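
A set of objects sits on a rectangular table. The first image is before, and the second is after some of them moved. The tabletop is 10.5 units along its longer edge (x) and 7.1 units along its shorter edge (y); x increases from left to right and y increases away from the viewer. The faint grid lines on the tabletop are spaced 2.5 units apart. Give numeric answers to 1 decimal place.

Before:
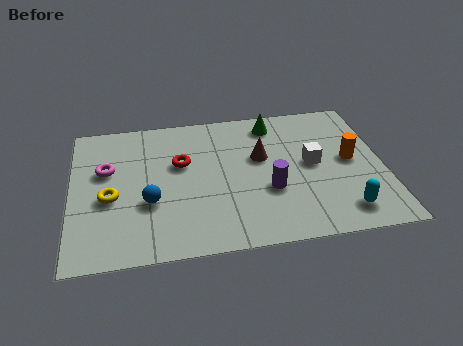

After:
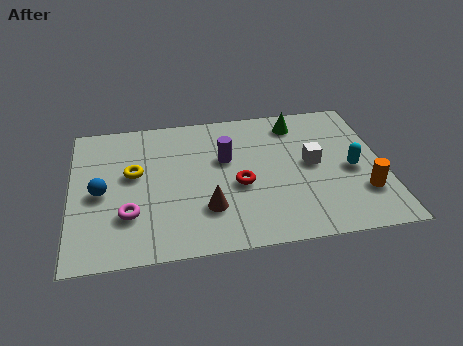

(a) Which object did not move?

the white cube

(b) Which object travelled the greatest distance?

the brown cone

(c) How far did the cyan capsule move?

2.0

The cyan capsule was near (9.0, 1.2) before and (9.4, 3.2) after, so it travelled √(0.4² + 2.0²) ≈ 2.0 units.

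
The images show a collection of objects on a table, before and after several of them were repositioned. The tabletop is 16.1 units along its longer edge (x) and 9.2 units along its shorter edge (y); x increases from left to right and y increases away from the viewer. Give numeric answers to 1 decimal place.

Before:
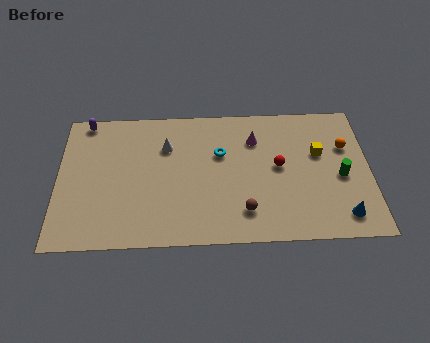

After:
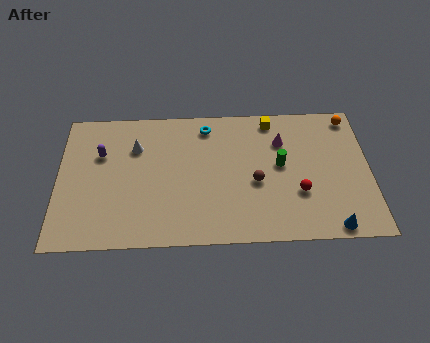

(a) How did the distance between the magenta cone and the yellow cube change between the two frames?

-1.9

The distance was about 3.5 in the first image and 1.6 in the second, so they moved 1.9 units closer together.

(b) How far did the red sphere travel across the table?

2.1

The red sphere moved from about (11.4, 4.9) to (12.4, 3.1), a distance of √(1.0² + 1.8²) ≈ 2.1.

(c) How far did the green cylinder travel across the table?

3.2

The green cylinder was near (14.6, 4.1) before and (11.5, 5.0) after, so it travelled √(3.1² + 0.9²) ≈ 3.2 units.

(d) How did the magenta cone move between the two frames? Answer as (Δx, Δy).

(1.4, -0.2)

The magenta cone started near (10.2, 6.8) and ended near (11.6, 6.6).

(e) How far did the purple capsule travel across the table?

2.4

The purple capsule moved from about (1.4, 8.4) to (2.2, 6.1), a distance of √(0.8² + 2.3²) ≈ 2.4.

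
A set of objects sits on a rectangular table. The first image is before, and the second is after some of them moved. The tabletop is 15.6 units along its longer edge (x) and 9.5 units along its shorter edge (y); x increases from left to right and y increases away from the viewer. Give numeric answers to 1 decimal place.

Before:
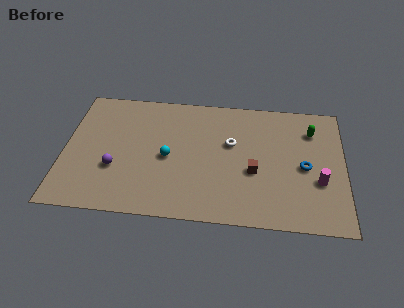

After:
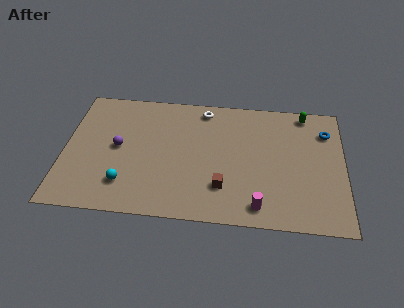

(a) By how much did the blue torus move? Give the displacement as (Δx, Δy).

(1.2, 2.8)

The blue torus started near (13.4, 4.4) and ended near (14.6, 7.2).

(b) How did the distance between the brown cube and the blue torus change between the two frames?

+4.5

They were about 2.9 units apart before and 7.4 after — 4.5 units further apart.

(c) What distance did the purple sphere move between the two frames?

1.6

From (2.9, 3.3) to (3.0, 4.9), the purple sphere covered √(0.1² + 1.6²) ≈ 1.6 units.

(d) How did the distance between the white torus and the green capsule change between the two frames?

+1.0

They were about 4.7 units apart before and 5.7 after — 1.0 units further apart.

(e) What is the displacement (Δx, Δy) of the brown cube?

(-1.7, -1.3)

The brown cube started near (10.6, 3.8) and ended near (8.9, 2.5).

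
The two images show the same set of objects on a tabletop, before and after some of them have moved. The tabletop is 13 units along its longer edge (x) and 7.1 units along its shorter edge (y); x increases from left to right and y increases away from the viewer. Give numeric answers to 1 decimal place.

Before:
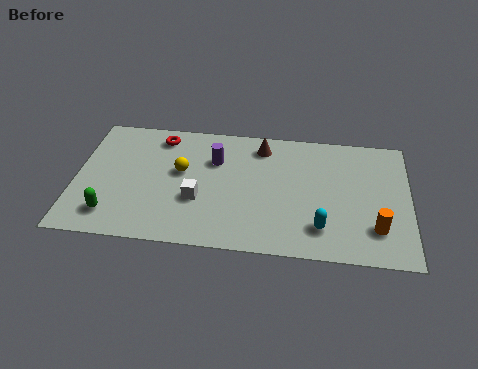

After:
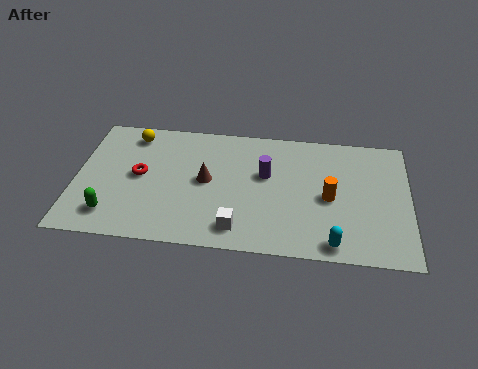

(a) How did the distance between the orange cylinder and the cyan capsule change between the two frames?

+0.4

They were about 2.1 units apart before and 2.5 after — 0.4 units further apart.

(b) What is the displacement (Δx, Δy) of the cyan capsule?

(0.5, -0.8)

From the two frames, the cyan capsule sits at roughly (9.6, 1.6) before and (10.1, 0.8) after.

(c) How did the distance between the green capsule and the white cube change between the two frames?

+1.4

The distance was about 3.5 in the first image and 4.9 in the second, so they moved 1.4 units further apart.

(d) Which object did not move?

the green capsule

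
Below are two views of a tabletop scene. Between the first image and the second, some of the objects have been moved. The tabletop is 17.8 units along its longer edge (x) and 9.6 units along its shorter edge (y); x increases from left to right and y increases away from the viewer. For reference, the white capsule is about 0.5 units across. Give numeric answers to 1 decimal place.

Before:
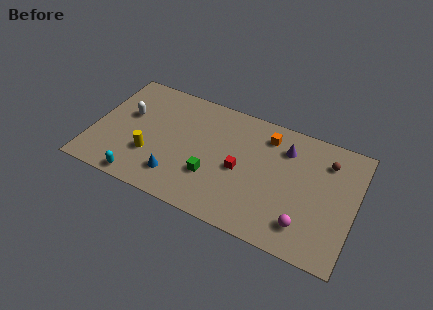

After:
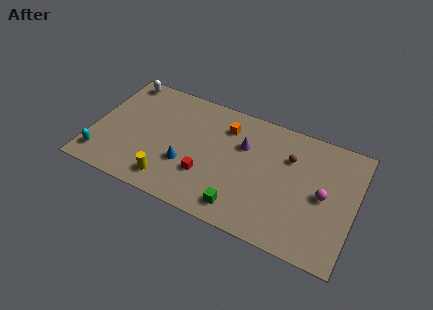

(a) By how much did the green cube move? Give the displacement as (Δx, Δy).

(2.2, -1.6)

The green cube started near (8.3, 3.1) and ended near (10.5, 1.5).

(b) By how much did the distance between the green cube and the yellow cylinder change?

+0.7

They were about 4.2 units apart before and 4.9 after — 0.7 units further apart.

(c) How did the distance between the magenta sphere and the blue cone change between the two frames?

+0.6

Before: roughly 8.7 units apart; after: 9.3. That's 0.6 units further apart.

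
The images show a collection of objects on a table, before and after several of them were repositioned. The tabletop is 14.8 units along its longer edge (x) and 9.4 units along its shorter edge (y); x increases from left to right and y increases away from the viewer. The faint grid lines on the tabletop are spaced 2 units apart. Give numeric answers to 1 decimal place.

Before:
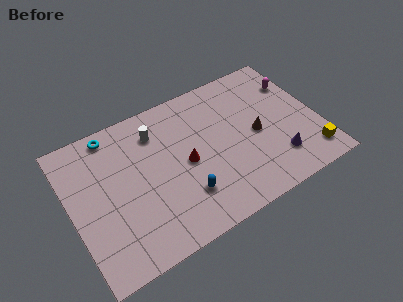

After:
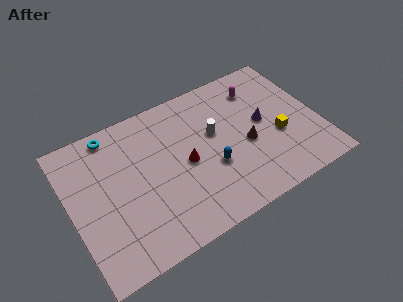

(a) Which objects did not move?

the cyan torus and the red cone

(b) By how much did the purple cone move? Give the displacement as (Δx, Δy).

(-0.4, 2.8)

The purple cone started near (12.0, 2.2) and ended near (11.6, 5.0).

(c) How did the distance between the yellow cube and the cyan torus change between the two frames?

-2.4

Before: roughly 12.9 units apart; after: 10.5. That's 2.4 units closer together.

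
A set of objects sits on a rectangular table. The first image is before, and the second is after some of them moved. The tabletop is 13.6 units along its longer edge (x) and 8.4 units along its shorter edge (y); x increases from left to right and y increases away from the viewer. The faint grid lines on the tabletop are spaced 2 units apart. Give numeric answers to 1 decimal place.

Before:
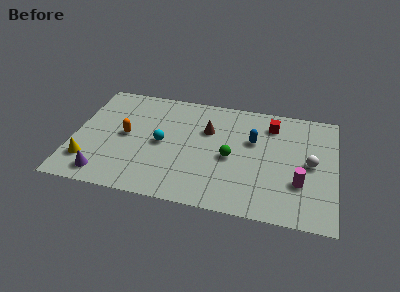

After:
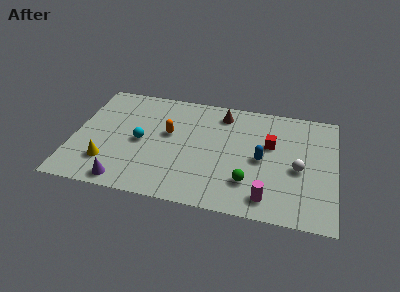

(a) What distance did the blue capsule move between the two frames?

1.4

The blue capsule moved from about (9.3, 5.3) to (9.8, 4.0), a distance of √(0.5² + 1.3²) ≈ 1.4.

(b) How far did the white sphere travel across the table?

0.8

The white sphere moved from about (12.3, 4.2) to (11.7, 3.7), a distance of √(0.6² + 0.5²) ≈ 0.8.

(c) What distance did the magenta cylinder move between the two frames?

2.1

The magenta cylinder moved from about (11.8, 2.7) to (10.2, 1.3), a distance of √(1.6² + 1.4²) ≈ 2.1.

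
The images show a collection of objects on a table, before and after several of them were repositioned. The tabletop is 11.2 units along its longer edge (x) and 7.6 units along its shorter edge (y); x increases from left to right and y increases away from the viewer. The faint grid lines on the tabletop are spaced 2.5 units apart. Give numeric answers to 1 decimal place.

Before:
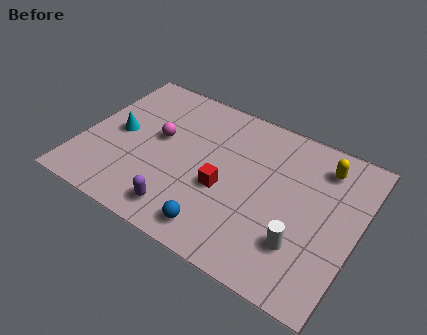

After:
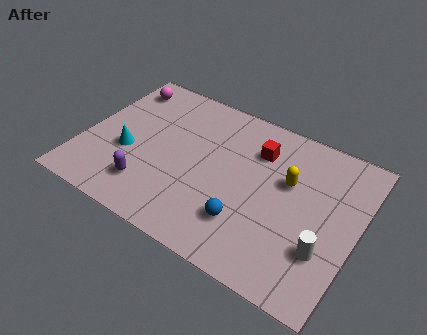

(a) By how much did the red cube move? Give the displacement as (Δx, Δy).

(1.0, 2.5)

From the two frames, the red cube sits at roughly (5.9, 3.1) before and (6.9, 5.6) after.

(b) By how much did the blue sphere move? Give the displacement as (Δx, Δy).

(1.0, 0.9)

The blue sphere was at about (6.0, 1.1) and moved to about (7.0, 2.0).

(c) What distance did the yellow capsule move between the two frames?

1.8

The yellow capsule moved from about (9.5, 6.1) to (8.3, 4.7), a distance of √(1.2² + 1.4²) ≈ 1.8.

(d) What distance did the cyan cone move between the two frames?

0.9

From (1.4, 3.8) to (1.9, 3.0), the cyan cone covered √(0.5² + 0.8²) ≈ 0.9 units.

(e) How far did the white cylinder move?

0.9

The white cylinder was near (9.2, 2.1) before and (10.1, 2.3) after, so it travelled √(0.9² + 0.2²) ≈ 0.9 units.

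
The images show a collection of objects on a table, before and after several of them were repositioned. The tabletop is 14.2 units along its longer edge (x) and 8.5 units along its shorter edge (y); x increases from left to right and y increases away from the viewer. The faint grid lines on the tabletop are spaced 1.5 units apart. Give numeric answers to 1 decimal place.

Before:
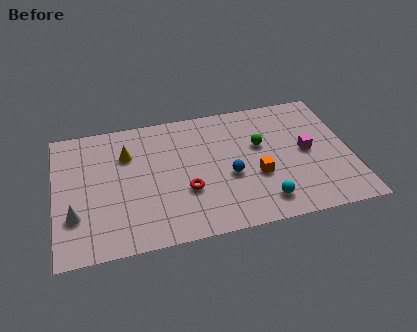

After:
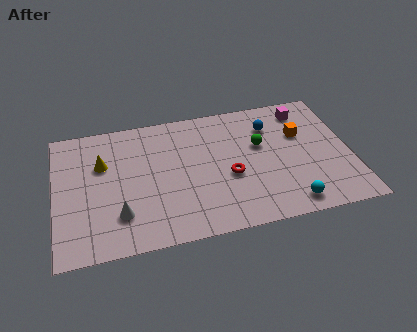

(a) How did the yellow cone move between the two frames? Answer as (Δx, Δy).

(-1.2, -0.4)

The yellow cone was at about (3.5, 6.0) and moved to about (2.3, 5.6).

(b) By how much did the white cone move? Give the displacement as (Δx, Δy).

(2.1, -0.4)

From the two frames, the white cone sits at roughly (0.9, 2.6) before and (3.0, 2.2) after.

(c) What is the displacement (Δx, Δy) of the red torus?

(2.1, 0.5)

The red torus started near (6.2, 3.0) and ended near (8.3, 3.5).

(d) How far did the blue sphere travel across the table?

3.6

From (8.3, 3.5) to (10.5, 6.4), the blue sphere covered √(2.2² + 2.9²) ≈ 3.6 units.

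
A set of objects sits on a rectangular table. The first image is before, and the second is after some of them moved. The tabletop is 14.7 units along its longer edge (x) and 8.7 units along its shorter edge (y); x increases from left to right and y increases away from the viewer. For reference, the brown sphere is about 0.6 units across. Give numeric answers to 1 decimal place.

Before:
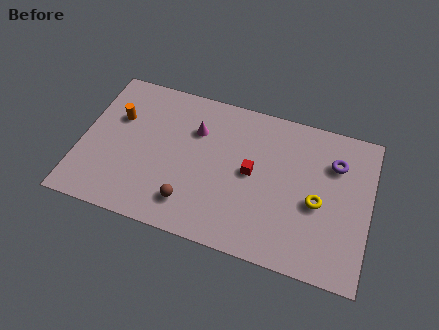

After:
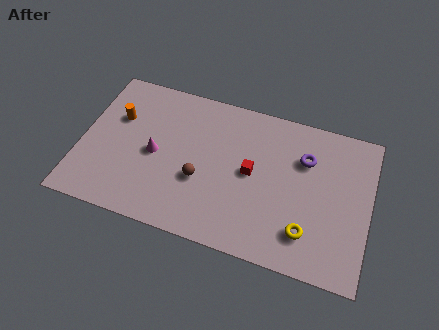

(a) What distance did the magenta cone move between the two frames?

2.8

From (5.7, 6.1) to (3.8, 4.1), the magenta cone covered √(1.9² + 2.0²) ≈ 2.8 units.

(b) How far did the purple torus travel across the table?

1.5

The purple torus moved from about (12.8, 6.3) to (11.3, 6.1), a distance of √(1.5² + 0.2²) ≈ 1.5.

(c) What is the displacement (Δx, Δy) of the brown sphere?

(0.4, 1.5)

The brown sphere started near (5.8, 1.8) and ended near (6.2, 3.3).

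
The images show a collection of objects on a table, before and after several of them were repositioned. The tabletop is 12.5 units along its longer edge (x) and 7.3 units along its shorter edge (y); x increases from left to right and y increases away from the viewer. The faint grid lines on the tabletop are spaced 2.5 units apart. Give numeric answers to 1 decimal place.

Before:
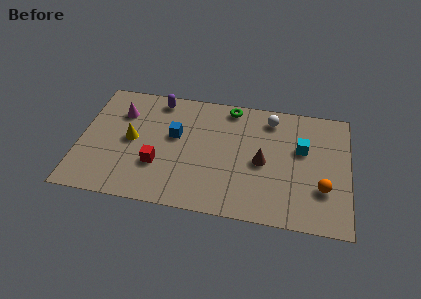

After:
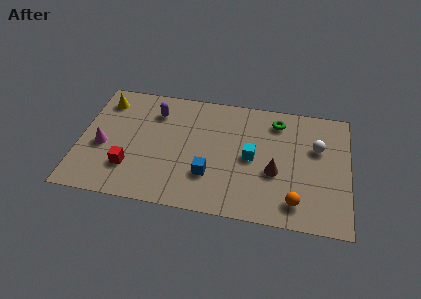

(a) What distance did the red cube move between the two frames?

1.4

From (3.7, 2.4) to (2.4, 2.0), the red cube covered √(1.3² + 0.4²) ≈ 1.4 units.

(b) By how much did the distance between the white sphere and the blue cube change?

+0.7

They were about 4.8 units apart before and 5.5 after — 0.7 units further apart.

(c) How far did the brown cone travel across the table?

0.8

The brown cone was near (8.5, 3.4) before and (9.1, 2.9) after, so it travelled √(0.6² + 0.5²) ≈ 0.8 units.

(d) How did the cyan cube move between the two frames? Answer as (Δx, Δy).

(-2.3, -0.9)

From the two frames, the cyan cube sits at roughly (10.3, 4.5) before and (8.0, 3.6) after.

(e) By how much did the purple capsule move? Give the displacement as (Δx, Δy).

(-0.1, -0.8)

The purple capsule was at about (3.5, 6.4) and moved to about (3.4, 5.6).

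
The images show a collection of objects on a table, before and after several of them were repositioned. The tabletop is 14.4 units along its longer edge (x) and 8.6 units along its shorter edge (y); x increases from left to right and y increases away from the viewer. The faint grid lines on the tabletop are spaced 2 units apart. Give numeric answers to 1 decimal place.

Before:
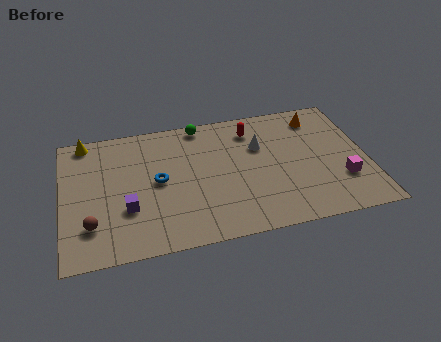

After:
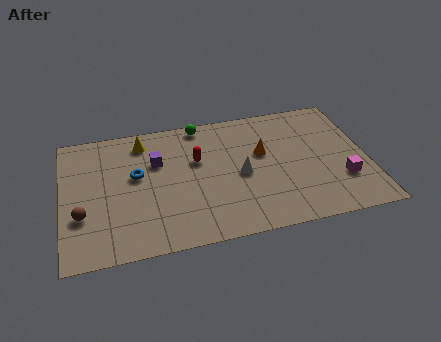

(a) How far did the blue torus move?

1.2

From (4.5, 4.4) to (3.5, 5.0), the blue torus covered √(1.0² + 0.6²) ≈ 1.2 units.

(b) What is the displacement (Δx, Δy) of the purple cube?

(1.5, 2.8)

The purple cube started near (3.0, 2.9) and ended near (4.5, 5.7).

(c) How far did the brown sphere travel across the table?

0.8

The brown sphere was near (1.3, 2.2) before and (0.9, 2.9) after, so it travelled √(0.4² + 0.7²) ≈ 0.8 units.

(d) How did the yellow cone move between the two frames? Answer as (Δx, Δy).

(2.7, -0.6)

The yellow cone started near (1.2, 7.8) and ended near (3.9, 7.2).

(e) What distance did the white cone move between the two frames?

2.0

The white cone was near (9.4, 5.7) before and (8.4, 4.0) after, so it travelled √(1.0² + 1.7²) ≈ 2.0 units.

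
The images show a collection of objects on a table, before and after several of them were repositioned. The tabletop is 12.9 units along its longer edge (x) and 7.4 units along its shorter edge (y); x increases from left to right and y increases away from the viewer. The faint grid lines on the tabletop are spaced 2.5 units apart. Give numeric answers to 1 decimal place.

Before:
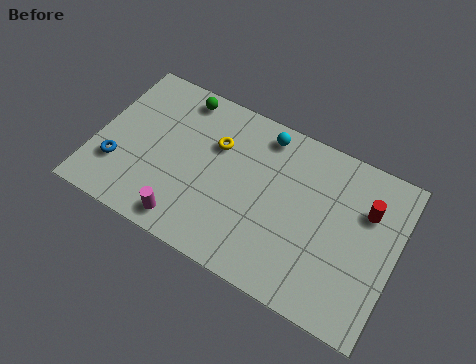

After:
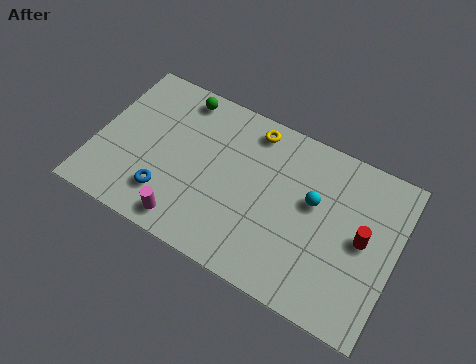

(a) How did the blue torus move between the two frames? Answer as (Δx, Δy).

(2.2, -0.4)

From the two frames, the blue torus sits at roughly (1.1, 2.2) before and (3.3, 1.8) after.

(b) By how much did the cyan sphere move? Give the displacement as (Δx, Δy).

(2.4, -2.0)

The cyan sphere was at about (6.9, 6.4) and moved to about (9.3, 4.4).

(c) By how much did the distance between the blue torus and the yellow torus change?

+0.7

They were about 4.8 units apart before and 5.5 after — 0.7 units further apart.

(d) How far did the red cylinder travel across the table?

1.3

The red cylinder moved from about (11.5, 5.1) to (11.5, 3.8), a distance of √(0.0² + 1.3²) ≈ 1.3.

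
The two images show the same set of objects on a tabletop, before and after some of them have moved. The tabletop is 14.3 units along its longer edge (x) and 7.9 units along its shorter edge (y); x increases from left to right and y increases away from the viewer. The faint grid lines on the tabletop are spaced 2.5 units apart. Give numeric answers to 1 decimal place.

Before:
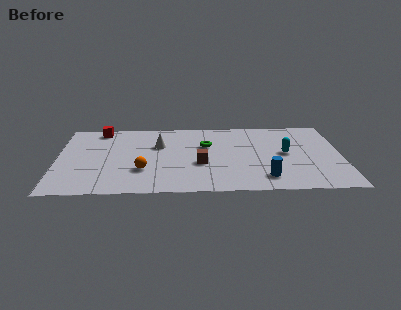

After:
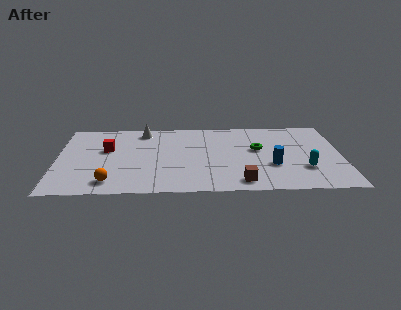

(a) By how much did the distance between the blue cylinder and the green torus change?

-2.7

Before: roughly 4.6 units apart; after: 1.9. That's 2.7 units closer together.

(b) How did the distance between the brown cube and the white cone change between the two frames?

+4.5

They were about 3.0 units apart before and 7.5 after — 4.5 units further apart.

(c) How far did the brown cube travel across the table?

2.8

The brown cube moved from about (7.2, 3.1) to (9.2, 1.1), a distance of √(2.0² + 2.0²) ≈ 2.8.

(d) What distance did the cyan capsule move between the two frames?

1.9

From (11.5, 4.1) to (12.4, 2.4), the cyan capsule covered √(0.9² + 1.7²) ≈ 1.9 units.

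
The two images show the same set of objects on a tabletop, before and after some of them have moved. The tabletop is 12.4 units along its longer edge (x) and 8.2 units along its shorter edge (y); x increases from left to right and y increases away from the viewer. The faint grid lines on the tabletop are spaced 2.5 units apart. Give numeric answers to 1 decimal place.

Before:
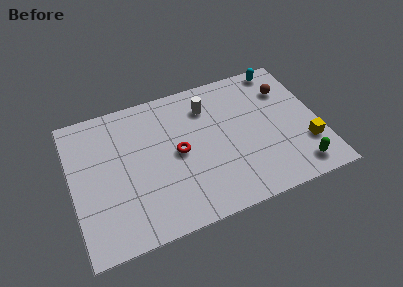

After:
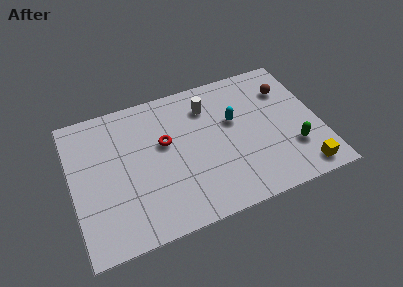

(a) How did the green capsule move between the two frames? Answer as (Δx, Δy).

(-0.1, 1.2)

The green capsule started near (11.0, 1.2) and ended near (10.9, 2.4).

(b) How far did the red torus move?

1.0

From (5.3, 4.1) to (4.7, 4.9), the red torus covered √(0.6² + 0.8²) ≈ 1.0 units.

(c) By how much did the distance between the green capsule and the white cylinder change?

-1.0

Before: roughly 6.5 units apart; after: 5.5. That's 1.0 units closer together.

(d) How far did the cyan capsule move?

3.6

From (10.9, 7.4) to (8.2, 5.0), the cyan capsule covered √(2.7² + 2.4²) ≈ 3.6 units.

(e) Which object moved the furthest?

the cyan capsule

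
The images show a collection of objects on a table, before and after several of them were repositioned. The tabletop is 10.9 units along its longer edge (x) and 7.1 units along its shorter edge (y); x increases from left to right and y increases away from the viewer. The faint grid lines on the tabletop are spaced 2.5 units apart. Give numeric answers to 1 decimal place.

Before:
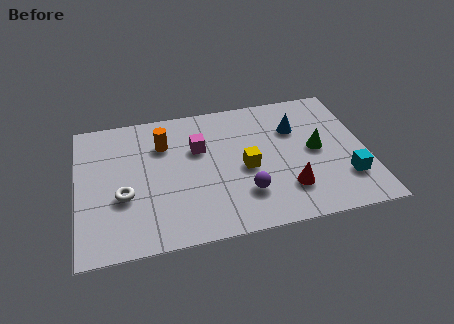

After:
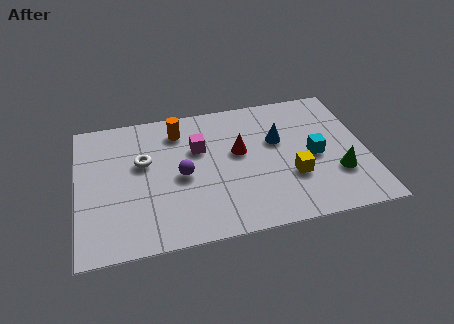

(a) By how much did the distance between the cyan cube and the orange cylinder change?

-1.9

Before: roughly 7.4 units apart; after: 5.5. That's 1.9 units closer together.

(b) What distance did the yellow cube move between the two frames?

1.9

The yellow cube was near (6.3, 3.2) before and (8.0, 2.4) after, so it travelled √(1.7² + 0.8²) ≈ 1.9 units.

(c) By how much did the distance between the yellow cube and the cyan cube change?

-2.6

Before: roughly 3.9 units apart; after: 1.3. That's 2.6 units closer together.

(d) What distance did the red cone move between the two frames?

2.9

From (7.8, 1.8) to (6.1, 4.1), the red cone covered √(1.7² + 2.3²) ≈ 2.9 units.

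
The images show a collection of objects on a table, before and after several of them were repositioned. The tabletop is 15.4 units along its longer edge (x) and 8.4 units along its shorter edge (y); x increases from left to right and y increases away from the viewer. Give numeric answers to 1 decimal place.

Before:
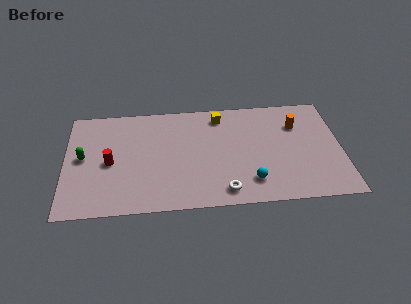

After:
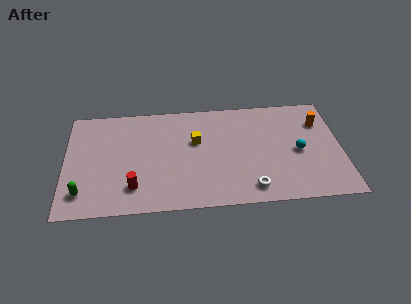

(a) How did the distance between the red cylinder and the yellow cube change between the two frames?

-2.2

Before: roughly 7.0 units apart; after: 4.8. That's 2.2 units closer together.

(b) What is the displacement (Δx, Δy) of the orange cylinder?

(1.3, 0.1)

From the two frames, the orange cylinder sits at roughly (13.0, 6.0) before and (14.3, 6.1) after.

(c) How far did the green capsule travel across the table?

2.7

The green capsule moved from about (1.0, 4.4) to (1.0, 1.7), a distance of √(0.0² + 2.7²) ≈ 2.7.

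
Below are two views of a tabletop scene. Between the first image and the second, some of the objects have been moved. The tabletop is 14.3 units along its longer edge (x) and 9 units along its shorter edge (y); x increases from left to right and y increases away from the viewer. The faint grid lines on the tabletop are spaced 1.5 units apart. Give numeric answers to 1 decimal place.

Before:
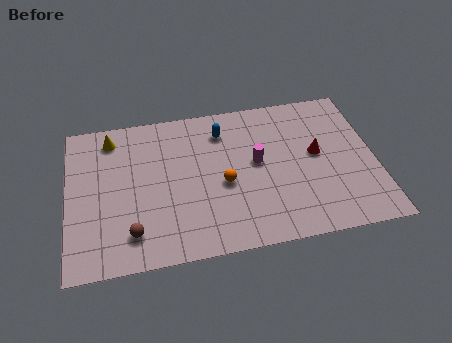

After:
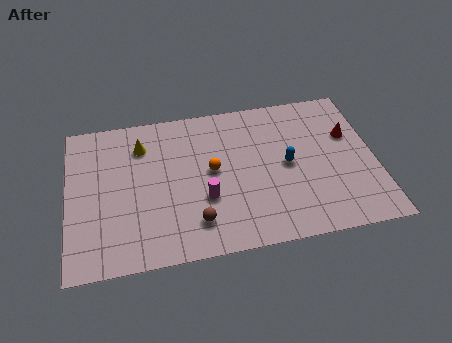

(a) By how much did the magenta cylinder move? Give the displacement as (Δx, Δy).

(-2.5, -1.7)

The magenta cylinder was at about (8.8, 4.9) and moved to about (6.3, 3.2).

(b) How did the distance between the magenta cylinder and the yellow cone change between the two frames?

-2.6

They were about 7.2 units apart before and 4.6 after — 2.6 units closer together.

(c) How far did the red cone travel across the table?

1.8

The red cone moved from about (11.6, 4.9) to (13.2, 5.8), a distance of √(1.6² + 0.9²) ≈ 1.8.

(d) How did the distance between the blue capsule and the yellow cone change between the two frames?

+1.9

Before: roughly 5.2 units apart; after: 7.1. That's 1.9 units further apart.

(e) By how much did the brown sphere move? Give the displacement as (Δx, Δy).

(2.9, 0.1)

The brown sphere was at about (2.9, 1.8) and moved to about (5.8, 1.9).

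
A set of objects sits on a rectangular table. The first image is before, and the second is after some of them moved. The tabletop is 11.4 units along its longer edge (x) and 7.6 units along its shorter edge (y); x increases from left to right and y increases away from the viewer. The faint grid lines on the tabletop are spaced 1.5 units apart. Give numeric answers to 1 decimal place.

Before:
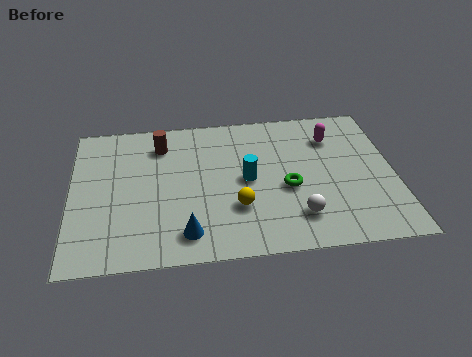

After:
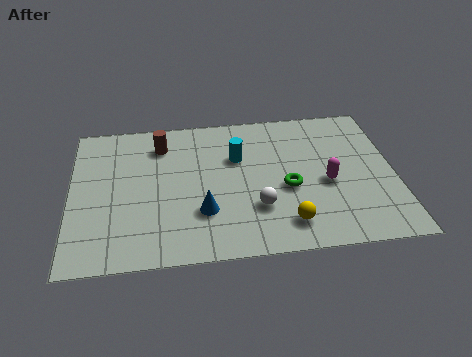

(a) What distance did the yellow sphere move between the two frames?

2.0

The yellow sphere was near (5.8, 2.4) before and (7.5, 1.4) after, so it travelled √(1.7² + 1.0²) ≈ 2.0 units.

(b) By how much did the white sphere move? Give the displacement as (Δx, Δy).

(-1.4, 0.6)

The white sphere started near (7.9, 1.7) and ended near (6.5, 2.3).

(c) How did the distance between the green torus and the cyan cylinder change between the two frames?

+1.0

They were about 1.5 units apart before and 2.5 after — 1.0 units further apart.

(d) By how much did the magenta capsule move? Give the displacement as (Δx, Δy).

(-0.3, -2.4)

The magenta capsule started near (9.3, 5.7) and ended near (9.0, 3.3).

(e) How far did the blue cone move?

1.2

From (4.0, 1.3) to (4.6, 2.3), the blue cone covered √(0.6² + 1.0²) ≈ 1.2 units.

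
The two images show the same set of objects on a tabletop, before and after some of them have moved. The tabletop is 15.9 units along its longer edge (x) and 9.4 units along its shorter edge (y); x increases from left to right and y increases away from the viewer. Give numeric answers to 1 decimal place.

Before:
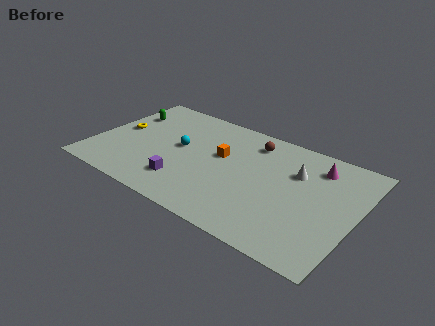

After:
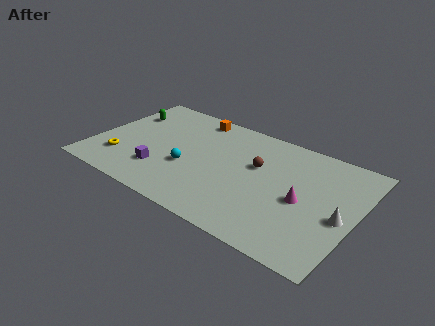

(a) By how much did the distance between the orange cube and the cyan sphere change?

+2.2

They were about 2.5 units apart before and 4.7 after — 2.2 units further apart.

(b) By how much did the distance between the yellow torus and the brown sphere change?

+0.3

Before: roughly 8.3 units apart; after: 8.6. That's 0.3 units further apart.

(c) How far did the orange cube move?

3.5

From (7.6, 5.6) to (5.4, 8.3), the orange cube covered √(2.2² + 2.7²) ≈ 3.5 units.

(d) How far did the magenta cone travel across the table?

3.2

The magenta cone was near (13.2, 7.5) before and (12.8, 4.3) after, so it travelled √(0.4² + 3.2²) ≈ 3.2 units.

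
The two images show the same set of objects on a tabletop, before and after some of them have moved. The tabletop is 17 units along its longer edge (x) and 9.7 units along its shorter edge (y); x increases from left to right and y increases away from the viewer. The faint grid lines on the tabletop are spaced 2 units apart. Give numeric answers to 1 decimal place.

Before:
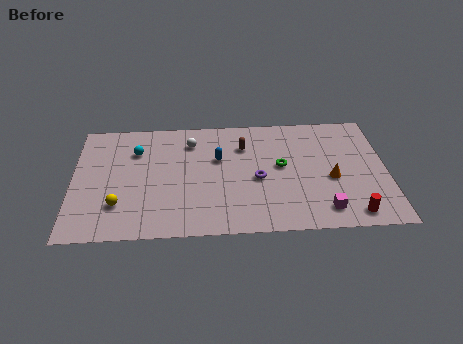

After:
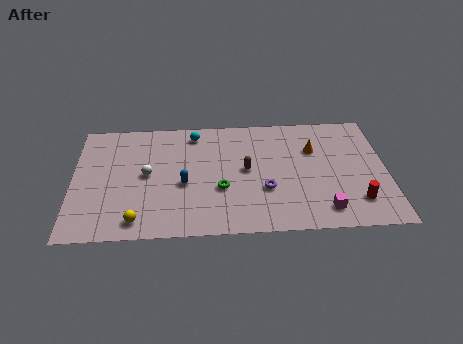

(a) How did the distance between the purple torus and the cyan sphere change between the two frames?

-0.9

The distance was about 7.1 in the first image and 6.2 in the second, so they moved 0.9 units closer together.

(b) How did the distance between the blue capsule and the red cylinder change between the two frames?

+0.9

Before: roughly 8.6 units apart; after: 9.5. That's 0.9 units further apart.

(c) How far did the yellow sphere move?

1.6

From (2.5, 2.6) to (3.5, 1.3), the yellow sphere covered √(1.0² + 1.3²) ≈ 1.6 units.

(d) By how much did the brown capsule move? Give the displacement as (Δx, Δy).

(0.1, -2.0)

From the two frames, the brown capsule sits at roughly (9.3, 7.1) before and (9.4, 5.1) after.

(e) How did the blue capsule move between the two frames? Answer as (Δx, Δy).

(-1.9, -2.0)

The blue capsule started near (7.9, 6.1) and ended near (6.0, 4.1).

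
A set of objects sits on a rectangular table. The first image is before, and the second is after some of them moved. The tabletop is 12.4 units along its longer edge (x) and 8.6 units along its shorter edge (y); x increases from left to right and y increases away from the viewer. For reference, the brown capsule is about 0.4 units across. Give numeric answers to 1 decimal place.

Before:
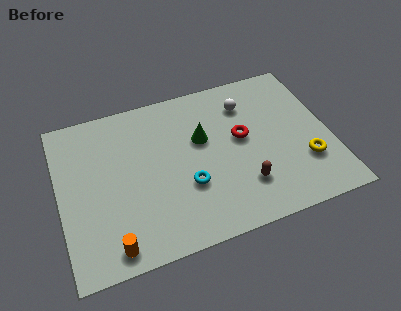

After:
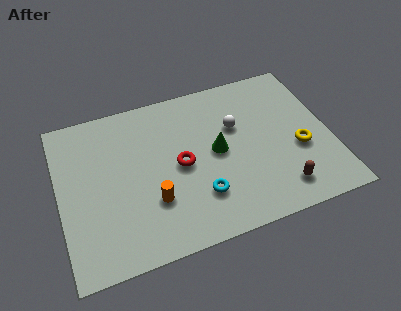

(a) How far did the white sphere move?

1.3

From (8.8, 6.6) to (8.2, 5.5), the white sphere covered √(0.6² + 1.1²) ≈ 1.3 units.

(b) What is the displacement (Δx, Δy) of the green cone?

(0.6, -0.9)

From the two frames, the green cone sits at roughly (6.6, 5.3) before and (7.2, 4.4) after.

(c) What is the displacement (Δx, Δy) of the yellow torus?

(-0.2, 0.8)

The yellow torus started near (11.1, 2.6) and ended near (10.9, 3.4).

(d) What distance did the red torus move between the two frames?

3.0

The red torus moved from about (8.4, 4.8) to (5.5, 4.2), a distance of √(2.9² + 0.6²) ≈ 3.0.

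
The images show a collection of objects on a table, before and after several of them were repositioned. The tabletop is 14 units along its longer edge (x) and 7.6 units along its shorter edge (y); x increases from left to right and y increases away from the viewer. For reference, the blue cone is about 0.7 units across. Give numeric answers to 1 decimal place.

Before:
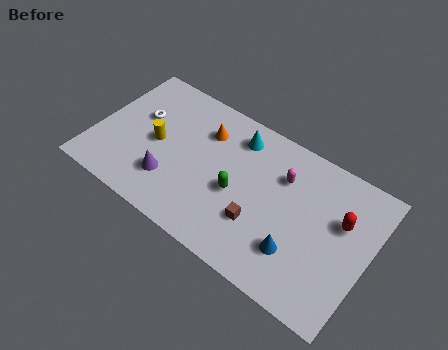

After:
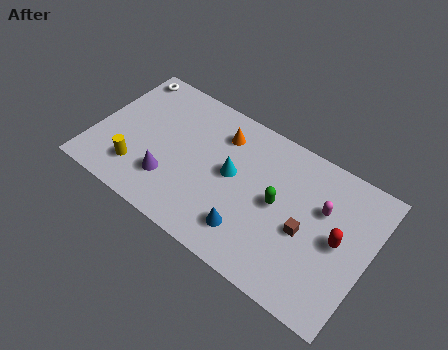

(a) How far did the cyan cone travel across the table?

2.1

From (6.9, 6.2) to (7.0, 4.1), the cyan cone covered √(0.1² + 2.1²) ≈ 2.1 units.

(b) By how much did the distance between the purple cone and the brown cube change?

+2.3

They were about 4.6 units apart before and 6.9 after — 2.3 units further apart.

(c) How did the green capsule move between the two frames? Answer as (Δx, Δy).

(2.0, 0.6)

The green capsule was at about (7.4, 3.3) and moved to about (9.4, 3.9).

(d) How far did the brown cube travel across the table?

2.4

The brown cube was near (8.7, 2.4) before and (10.9, 3.3) after, so it travelled √(2.2² + 0.9²) ≈ 2.4 units.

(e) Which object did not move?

the purple cone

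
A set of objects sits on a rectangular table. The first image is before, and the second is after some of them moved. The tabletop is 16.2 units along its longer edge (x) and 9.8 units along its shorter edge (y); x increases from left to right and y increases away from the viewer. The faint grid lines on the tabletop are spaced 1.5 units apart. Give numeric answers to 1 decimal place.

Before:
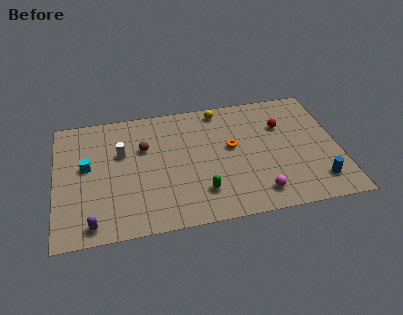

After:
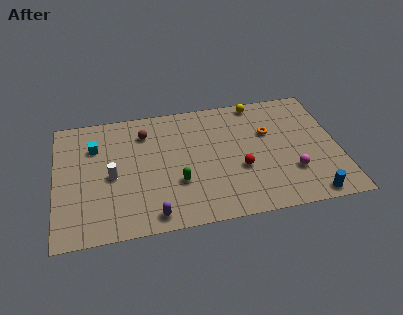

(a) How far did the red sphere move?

4.0

The red sphere was near (13.1, 6.7) before and (10.5, 3.7) after, so it travelled √(2.6² + 3.0²) ≈ 4.0 units.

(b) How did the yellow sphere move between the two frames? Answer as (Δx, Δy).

(2.2, 0.2)

From the two frames, the yellow sphere sits at roughly (9.6, 8.7) before and (11.8, 8.9) after.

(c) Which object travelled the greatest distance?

the red sphere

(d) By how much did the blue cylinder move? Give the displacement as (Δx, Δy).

(-0.5, -1.0)

From the two frames, the blue cylinder sits at roughly (14.8, 1.9) before and (14.3, 0.9) after.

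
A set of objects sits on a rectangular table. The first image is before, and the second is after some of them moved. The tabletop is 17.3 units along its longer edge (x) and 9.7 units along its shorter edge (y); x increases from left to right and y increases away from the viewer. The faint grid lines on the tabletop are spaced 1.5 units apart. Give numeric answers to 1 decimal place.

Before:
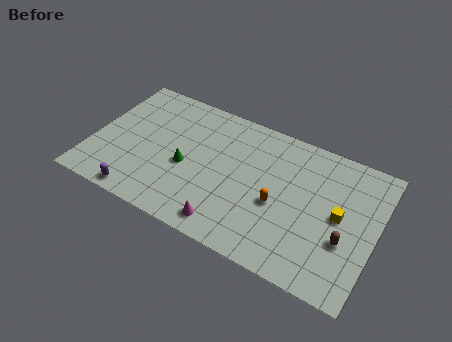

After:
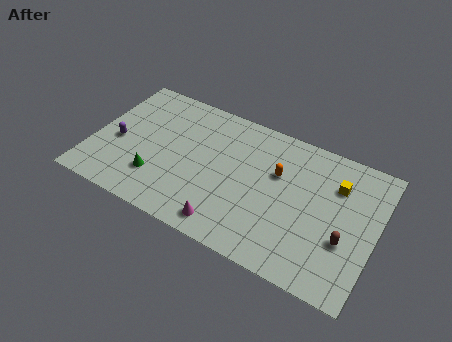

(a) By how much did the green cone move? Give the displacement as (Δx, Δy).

(-1.6, -1.6)

The green cone was at about (5.8, 4.2) and moved to about (4.2, 2.6).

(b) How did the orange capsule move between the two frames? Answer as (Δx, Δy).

(-0.3, 2.1)

The orange capsule started near (11.5, 4.1) and ended near (11.2, 6.2).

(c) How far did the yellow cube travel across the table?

2.0

From (15.1, 5.0) to (14.7, 7.0), the yellow cube covered √(0.4² + 2.0²) ≈ 2.0 units.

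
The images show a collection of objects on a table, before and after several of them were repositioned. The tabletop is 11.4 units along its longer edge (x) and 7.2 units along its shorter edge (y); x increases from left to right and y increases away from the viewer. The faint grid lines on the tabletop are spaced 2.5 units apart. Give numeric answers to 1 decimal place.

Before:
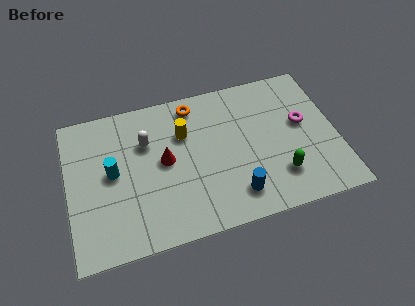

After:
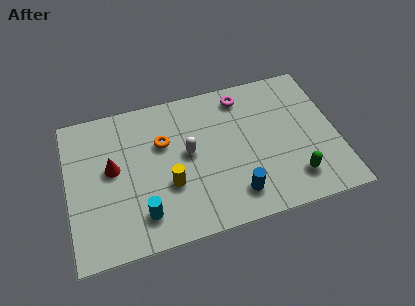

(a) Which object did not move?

the blue cylinder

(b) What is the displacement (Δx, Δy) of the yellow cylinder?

(-0.8, -2.3)

The yellow cylinder was at about (5.0, 4.9) and moved to about (4.2, 2.6).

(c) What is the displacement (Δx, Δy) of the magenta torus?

(-2.4, 2.0)

The magenta torus started near (10.0, 4.1) and ended near (7.6, 6.1).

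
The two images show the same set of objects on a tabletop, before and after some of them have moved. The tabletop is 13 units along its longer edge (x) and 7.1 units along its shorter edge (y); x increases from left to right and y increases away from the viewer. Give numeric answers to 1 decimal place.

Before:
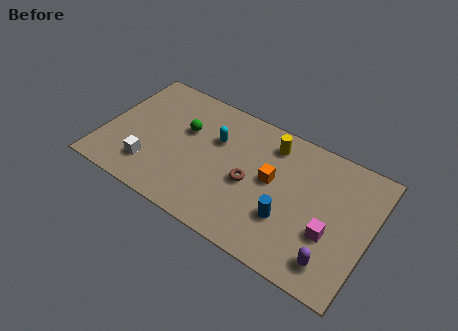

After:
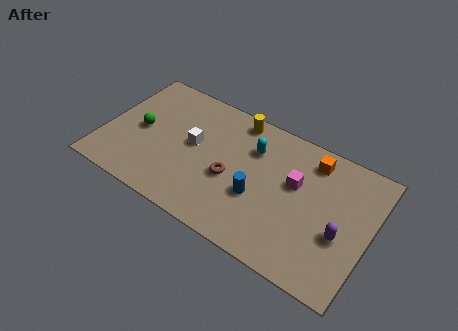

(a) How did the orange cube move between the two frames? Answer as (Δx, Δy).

(1.7, 2.0)

The orange cube started near (8.2, 3.9) and ended near (9.9, 5.9).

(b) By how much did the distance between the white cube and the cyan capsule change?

-1.1

Before: roughly 4.1 units apart; after: 3.0. That's 1.1 units closer together.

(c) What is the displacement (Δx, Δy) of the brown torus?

(-0.9, -0.2)

From the two frames, the brown torus sits at roughly (7.2, 3.2) before and (6.3, 3.0) after.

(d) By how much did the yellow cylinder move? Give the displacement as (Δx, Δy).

(-1.8, 0.5)

The yellow cylinder started near (7.9, 5.8) and ended near (6.1, 6.3).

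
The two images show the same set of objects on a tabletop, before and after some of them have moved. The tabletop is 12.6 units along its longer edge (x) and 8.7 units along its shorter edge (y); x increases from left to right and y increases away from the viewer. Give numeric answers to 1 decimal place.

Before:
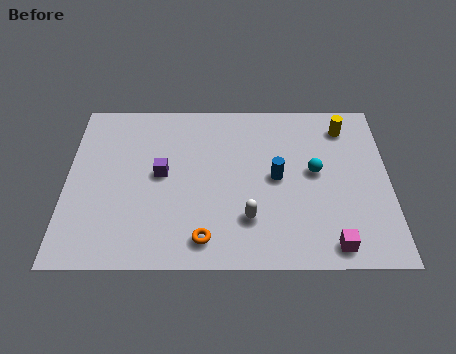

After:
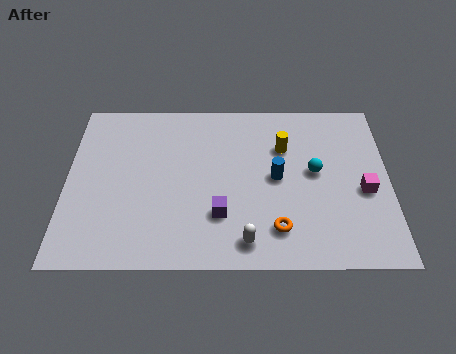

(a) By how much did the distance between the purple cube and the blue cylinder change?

-1.6

The distance was about 4.5 in the first image and 2.9 in the second, so they moved 1.6 units closer together.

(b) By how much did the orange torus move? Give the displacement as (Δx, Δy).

(2.8, 0.5)

From the two frames, the orange torus sits at roughly (5.4, 1.3) before and (8.2, 1.8) after.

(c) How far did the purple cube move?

3.1

The purple cube moved from about (3.7, 4.6) to (6.0, 2.5), a distance of √(2.3² + 2.1²) ≈ 3.1.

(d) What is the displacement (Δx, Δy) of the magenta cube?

(1.3, 2.7)

The magenta cube started near (10.3, 1.0) and ended near (11.6, 3.7).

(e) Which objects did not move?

the cyan sphere and the blue cylinder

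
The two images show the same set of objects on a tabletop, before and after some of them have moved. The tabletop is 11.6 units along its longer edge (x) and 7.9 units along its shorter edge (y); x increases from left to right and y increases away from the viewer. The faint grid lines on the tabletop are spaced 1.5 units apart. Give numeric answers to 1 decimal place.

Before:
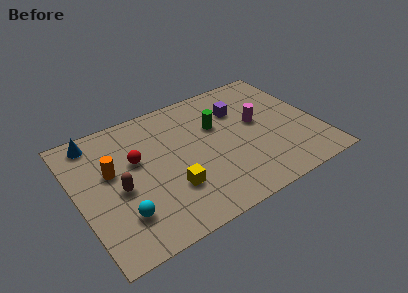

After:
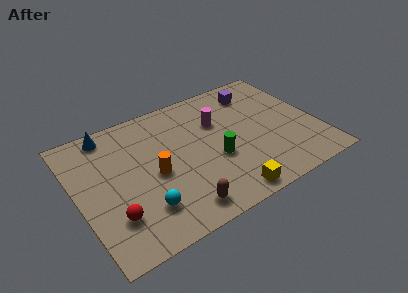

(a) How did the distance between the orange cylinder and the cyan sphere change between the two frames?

-0.8

Before: roughly 2.7 units apart; after: 1.9. That's 0.8 units closer together.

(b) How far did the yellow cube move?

2.9

The yellow cube moved from about (4.2, 2.4) to (6.6, 0.8), a distance of √(2.4² + 1.6²) ≈ 2.9.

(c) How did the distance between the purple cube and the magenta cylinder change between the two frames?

+1.0

The distance was about 1.4 in the first image and 2.4 in the second, so they moved 1.0 units further apart.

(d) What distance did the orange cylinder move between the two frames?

2.2

The orange cylinder was near (1.7, 4.7) before and (3.6, 3.6) after, so it travelled √(1.9² + 1.1²) ≈ 2.2 units.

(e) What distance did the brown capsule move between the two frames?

3.5

The brown capsule was near (1.9, 3.5) before and (4.4, 1.1) after, so it travelled √(2.5² + 2.4²) ≈ 3.5 units.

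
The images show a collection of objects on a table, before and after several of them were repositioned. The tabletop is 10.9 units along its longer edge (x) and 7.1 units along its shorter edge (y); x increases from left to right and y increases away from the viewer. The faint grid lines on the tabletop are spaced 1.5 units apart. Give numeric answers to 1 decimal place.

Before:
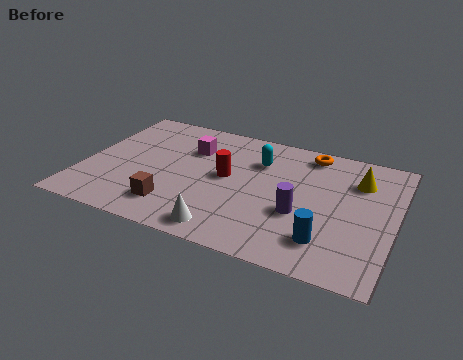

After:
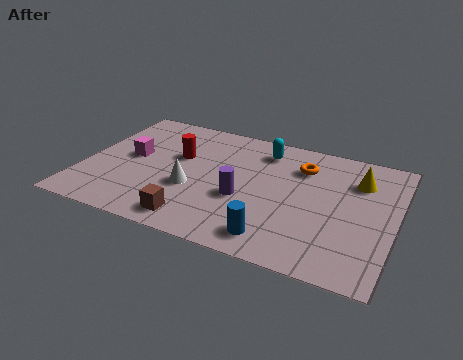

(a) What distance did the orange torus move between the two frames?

0.9

The orange torus was near (7.7, 6.2) before and (7.5, 5.3) after, so it travelled √(0.2² + 0.9²) ≈ 0.9 units.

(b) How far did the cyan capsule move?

0.7

The cyan capsule moved from about (6.0, 5.1) to (6.1, 5.8), a distance of √(0.1² + 0.7²) ≈ 0.7.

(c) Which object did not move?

the yellow cone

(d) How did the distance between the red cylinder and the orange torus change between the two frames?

+0.8

Before: roughly 3.6 units apart; after: 4.4. That's 0.8 units further apart.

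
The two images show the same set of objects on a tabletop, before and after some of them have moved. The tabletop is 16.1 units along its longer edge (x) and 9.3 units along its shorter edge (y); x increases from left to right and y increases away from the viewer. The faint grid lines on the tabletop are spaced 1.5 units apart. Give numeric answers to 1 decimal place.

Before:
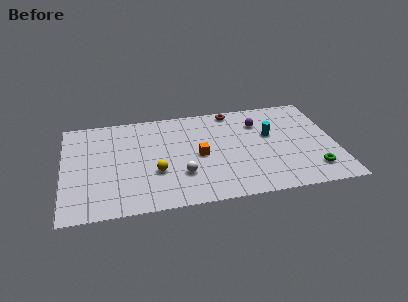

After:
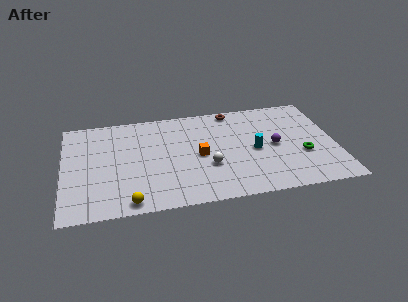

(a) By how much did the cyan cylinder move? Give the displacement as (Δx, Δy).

(-1.0, -1.3)

The cyan cylinder was at about (12.3, 5.6) and moved to about (11.3, 4.3).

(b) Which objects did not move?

the brown torus and the orange cube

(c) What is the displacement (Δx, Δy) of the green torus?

(-0.5, 1.5)

From the two frames, the green torus sits at roughly (14.6, 1.9) before and (14.1, 3.4) after.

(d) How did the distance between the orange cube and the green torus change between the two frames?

-0.9

They were about 7.1 units apart before and 6.2 after — 0.9 units closer together.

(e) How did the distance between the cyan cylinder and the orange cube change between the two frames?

-1.2

They were about 4.5 units apart before and 3.3 after — 1.2 units closer together.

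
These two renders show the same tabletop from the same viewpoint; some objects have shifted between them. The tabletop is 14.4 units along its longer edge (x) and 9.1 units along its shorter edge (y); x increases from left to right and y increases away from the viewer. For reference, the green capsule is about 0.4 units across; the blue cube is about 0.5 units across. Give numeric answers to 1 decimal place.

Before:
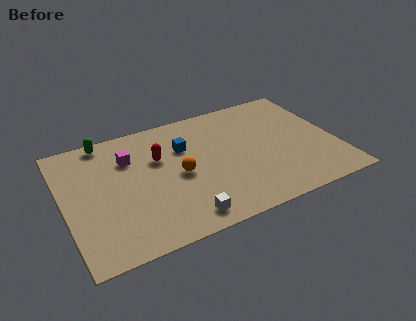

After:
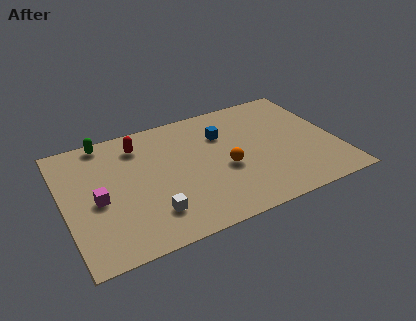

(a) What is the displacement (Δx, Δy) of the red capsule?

(-0.9, 1.4)

The red capsule was at about (5.1, 5.9) and moved to about (4.2, 7.3).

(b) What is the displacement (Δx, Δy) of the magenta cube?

(-1.9, -2.4)

The magenta cube was at about (3.6, 6.5) and moved to about (1.7, 4.1).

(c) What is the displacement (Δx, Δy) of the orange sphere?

(2.4, -0.5)

The orange sphere started near (6.0, 4.3) and ended near (8.4, 3.8).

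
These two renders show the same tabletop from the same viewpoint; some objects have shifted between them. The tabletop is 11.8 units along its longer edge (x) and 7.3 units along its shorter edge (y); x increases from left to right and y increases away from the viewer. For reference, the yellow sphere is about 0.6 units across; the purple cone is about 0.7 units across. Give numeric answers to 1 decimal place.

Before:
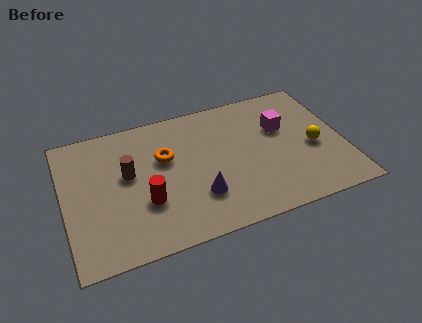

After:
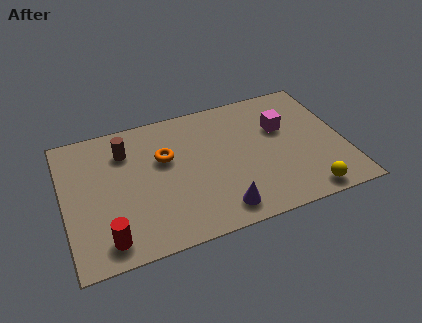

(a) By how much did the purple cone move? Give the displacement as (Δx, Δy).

(0.8, -1.0)

The purple cone was at about (5.5, 2.1) and moved to about (6.3, 1.1).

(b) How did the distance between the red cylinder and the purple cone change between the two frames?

+2.5

They were about 2.2 units apart before and 4.7 after — 2.5 units further apart.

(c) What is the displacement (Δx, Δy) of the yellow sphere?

(-0.6, -2.4)

The yellow sphere started near (10.5, 3.2) and ended near (9.9, 0.8).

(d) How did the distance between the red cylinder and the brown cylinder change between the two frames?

+2.7

They were about 1.8 units apart before and 4.5 after — 2.7 units further apart.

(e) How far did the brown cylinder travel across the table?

1.3

The brown cylinder was near (2.7, 4.2) before and (2.7, 5.5) after, so it travelled √(0.0² + 1.3²) ≈ 1.3 units.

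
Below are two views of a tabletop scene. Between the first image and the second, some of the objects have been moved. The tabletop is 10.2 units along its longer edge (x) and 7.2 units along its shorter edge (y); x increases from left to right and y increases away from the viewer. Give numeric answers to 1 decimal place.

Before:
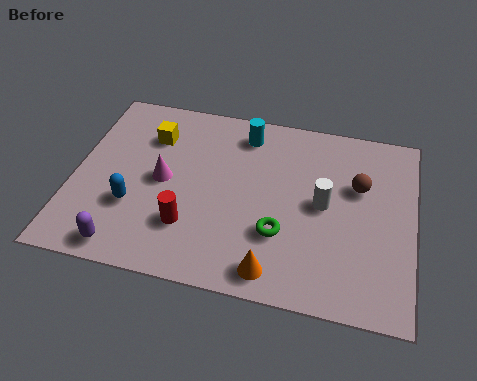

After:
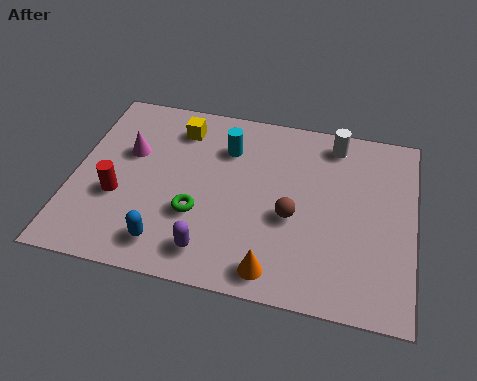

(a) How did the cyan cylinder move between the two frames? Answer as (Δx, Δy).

(-0.5, -0.7)

The cyan cylinder started near (5.0, 6.0) and ended near (4.5, 5.3).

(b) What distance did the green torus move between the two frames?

2.5

The green torus was near (6.3, 2.3) before and (3.8, 2.5) after, so it travelled √(2.5² + 0.2²) ≈ 2.5 units.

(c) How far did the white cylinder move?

2.5

The white cylinder moved from about (7.5, 3.7) to (7.7, 6.2), a distance of √(0.2² + 2.5²) ≈ 2.5.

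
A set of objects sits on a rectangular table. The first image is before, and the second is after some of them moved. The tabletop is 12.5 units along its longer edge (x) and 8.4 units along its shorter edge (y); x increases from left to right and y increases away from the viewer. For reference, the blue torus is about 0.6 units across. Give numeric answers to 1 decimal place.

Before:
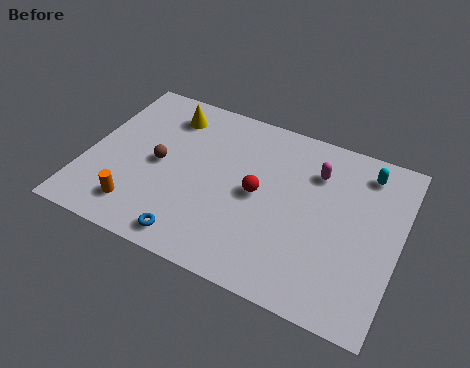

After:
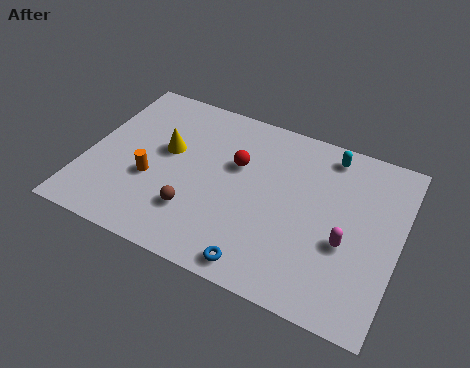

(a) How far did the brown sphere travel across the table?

2.5

The brown sphere was near (2.9, 4.1) before and (4.6, 2.3) after, so it travelled √(1.7² + 1.8²) ≈ 2.5 units.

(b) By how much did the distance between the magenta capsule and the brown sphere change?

-0.5

The distance was about 6.5 in the first image and 6.0 in the second, so they moved 0.5 units closer together.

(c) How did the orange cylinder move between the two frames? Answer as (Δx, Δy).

(0.3, 1.6)

The orange cylinder was at about (2.4, 1.6) and moved to about (2.7, 3.2).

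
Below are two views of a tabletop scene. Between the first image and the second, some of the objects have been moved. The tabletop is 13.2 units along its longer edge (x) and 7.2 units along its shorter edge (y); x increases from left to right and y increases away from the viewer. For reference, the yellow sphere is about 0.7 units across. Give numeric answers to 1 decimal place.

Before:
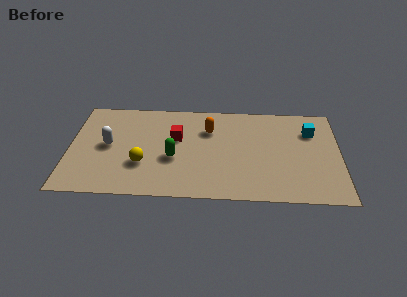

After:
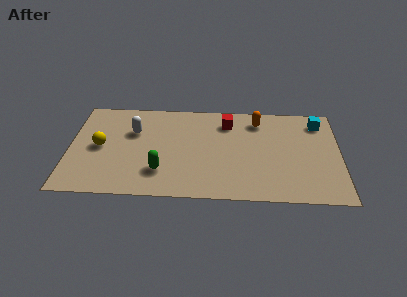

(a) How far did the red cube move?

2.8

From (5.2, 4.4) to (7.7, 5.7), the red cube covered √(2.5² + 1.3²) ≈ 2.8 units.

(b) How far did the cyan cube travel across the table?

0.8

From (11.8, 5.2) to (12.2, 5.9), the cyan cube covered √(0.4² + 0.7²) ≈ 0.8 units.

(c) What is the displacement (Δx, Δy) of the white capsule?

(1.2, 1.1)

The white capsule started near (1.9, 3.7) and ended near (3.1, 4.8).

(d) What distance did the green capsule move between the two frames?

1.2

From (5.1, 2.9) to (4.5, 1.9), the green capsule covered √(0.6² + 1.0²) ≈ 1.2 units.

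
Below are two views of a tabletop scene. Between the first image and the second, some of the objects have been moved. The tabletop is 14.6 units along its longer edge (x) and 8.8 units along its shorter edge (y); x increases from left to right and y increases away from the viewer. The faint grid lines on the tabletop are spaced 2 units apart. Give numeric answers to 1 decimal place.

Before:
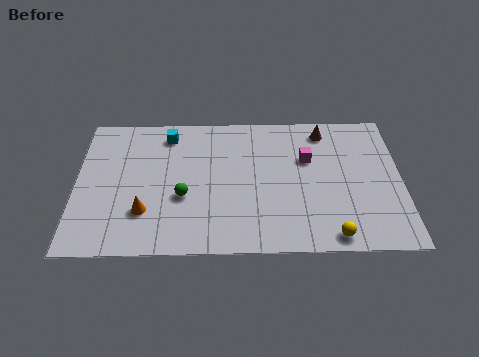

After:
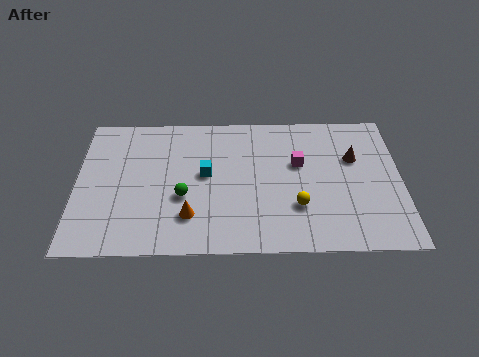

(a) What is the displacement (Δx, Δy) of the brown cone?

(1.3, -1.8)

From the two frames, the brown cone sits at roughly (11.2, 7.5) before and (12.5, 5.7) after.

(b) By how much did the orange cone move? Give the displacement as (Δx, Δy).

(2.0, -0.3)

The orange cone started near (3.1, 2.5) and ended near (5.1, 2.2).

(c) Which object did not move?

the green sphere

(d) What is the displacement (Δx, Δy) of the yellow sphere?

(-1.5, 1.8)

The yellow sphere was at about (11.4, 0.9) and moved to about (9.9, 2.7).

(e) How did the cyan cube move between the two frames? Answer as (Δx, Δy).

(1.7, -2.6)

From the two frames, the cyan cube sits at roughly (4.1, 7.4) before and (5.8, 4.8) after.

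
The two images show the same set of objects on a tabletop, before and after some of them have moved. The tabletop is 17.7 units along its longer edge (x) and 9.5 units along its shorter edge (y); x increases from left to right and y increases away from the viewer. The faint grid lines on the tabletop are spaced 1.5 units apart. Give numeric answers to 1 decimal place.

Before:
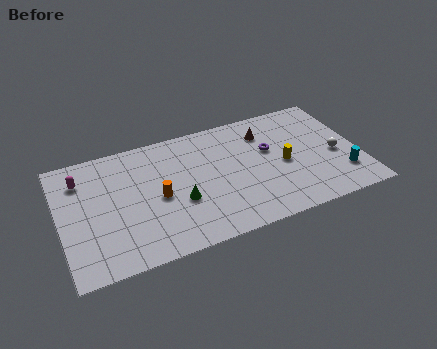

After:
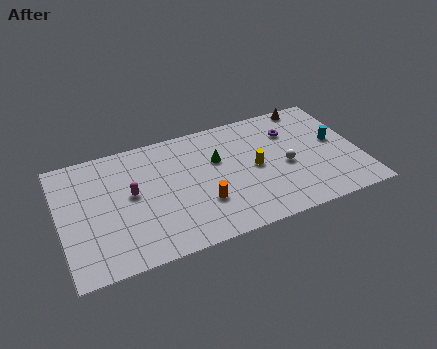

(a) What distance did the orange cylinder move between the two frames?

2.9

The orange cylinder moved from about (5.7, 4.4) to (8.2, 3.0), a distance of √(2.5² + 1.4²) ≈ 2.9.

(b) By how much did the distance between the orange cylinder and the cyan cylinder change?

-2.5

They were about 11.0 units apart before and 8.5 after — 2.5 units closer together.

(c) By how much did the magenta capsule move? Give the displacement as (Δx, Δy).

(2.8, -2.1)

From the two frames, the magenta capsule sits at roughly (1.4, 7.3) before and (4.2, 5.2) after.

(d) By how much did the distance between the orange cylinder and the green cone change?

+1.9

They were about 1.4 units apart before and 3.3 after — 1.9 units further apart.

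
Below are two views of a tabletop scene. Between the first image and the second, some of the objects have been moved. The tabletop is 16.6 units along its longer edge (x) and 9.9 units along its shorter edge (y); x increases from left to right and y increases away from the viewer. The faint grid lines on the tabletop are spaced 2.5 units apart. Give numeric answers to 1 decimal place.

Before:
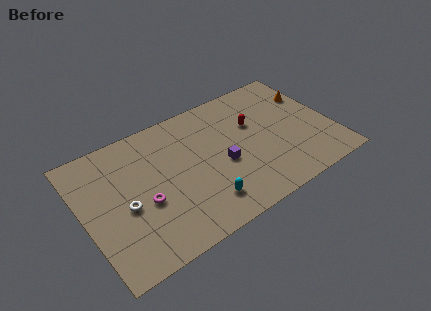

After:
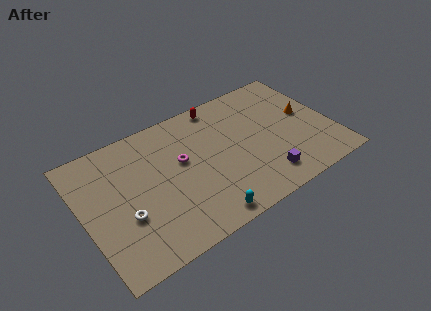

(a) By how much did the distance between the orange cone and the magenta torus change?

-3.7

They were about 12.2 units apart before and 8.5 after — 3.7 units closer together.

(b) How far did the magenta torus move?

3.3

From (3.8, 4.0) to (6.6, 5.8), the magenta torus covered √(2.8² + 1.8²) ≈ 3.3 units.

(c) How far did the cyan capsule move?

1.0

The cyan capsule was near (7.4, 2.0) before and (7.2, 1.0) after, so it travelled √(0.2² + 1.0²) ≈ 1.0 units.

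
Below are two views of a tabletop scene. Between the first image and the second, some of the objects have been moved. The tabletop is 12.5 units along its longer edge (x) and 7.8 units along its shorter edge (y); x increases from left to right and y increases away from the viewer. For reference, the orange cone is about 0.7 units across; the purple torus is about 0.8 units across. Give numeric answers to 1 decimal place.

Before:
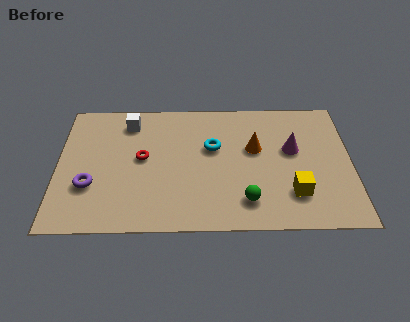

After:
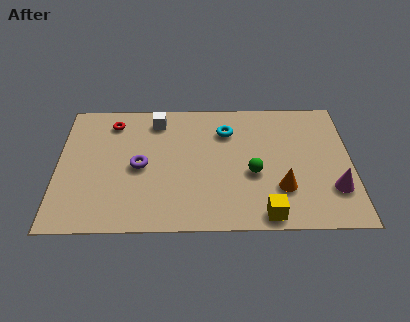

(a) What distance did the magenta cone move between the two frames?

2.9

The magenta cone was near (10.0, 4.6) before and (11.7, 2.2) after, so it travelled √(1.7² + 2.4²) ≈ 2.9 units.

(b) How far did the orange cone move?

2.6

The orange cone moved from about (8.4, 4.7) to (9.5, 2.3), a distance of √(1.1² + 2.4²) ≈ 2.6.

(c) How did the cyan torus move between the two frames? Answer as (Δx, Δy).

(0.6, 1.0)

The cyan torus was at about (6.6, 4.8) and moved to about (7.2, 5.8).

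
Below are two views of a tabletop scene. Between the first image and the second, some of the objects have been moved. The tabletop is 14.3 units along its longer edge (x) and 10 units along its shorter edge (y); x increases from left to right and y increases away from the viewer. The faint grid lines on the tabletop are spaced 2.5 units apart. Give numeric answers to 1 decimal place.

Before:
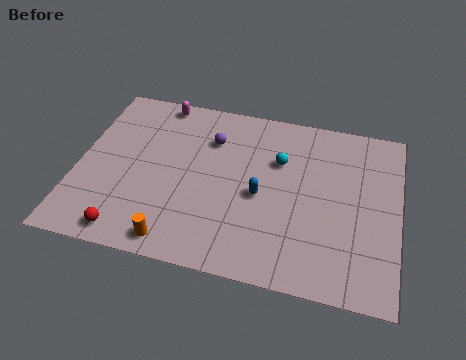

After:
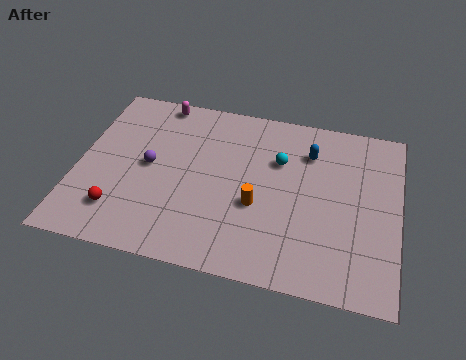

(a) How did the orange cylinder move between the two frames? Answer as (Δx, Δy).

(3.4, 2.8)

From the two frames, the orange cylinder sits at roughly (4.7, 1.1) before and (8.1, 3.9) after.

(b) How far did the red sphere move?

1.2

The red sphere was near (2.6, 1.1) before and (2.1, 2.2) after, so it travelled √(0.5² + 1.1²) ≈ 1.2 units.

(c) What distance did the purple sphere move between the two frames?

3.4

The purple sphere was near (5.8, 7.3) before and (3.2, 5.1) after, so it travelled √(2.6² + 2.2²) ≈ 3.4 units.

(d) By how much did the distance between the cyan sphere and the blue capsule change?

-0.8

Before: roughly 2.3 units apart; after: 1.5. That's 0.8 units closer together.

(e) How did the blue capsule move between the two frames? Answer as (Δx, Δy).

(2.0, 3.0)

The blue capsule was at about (8.2, 4.5) and moved to about (10.2, 7.5).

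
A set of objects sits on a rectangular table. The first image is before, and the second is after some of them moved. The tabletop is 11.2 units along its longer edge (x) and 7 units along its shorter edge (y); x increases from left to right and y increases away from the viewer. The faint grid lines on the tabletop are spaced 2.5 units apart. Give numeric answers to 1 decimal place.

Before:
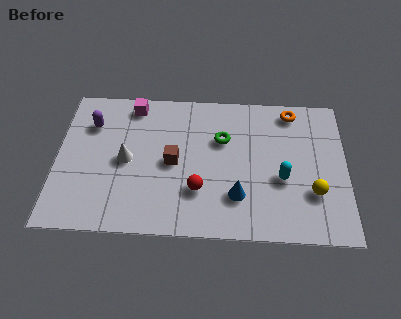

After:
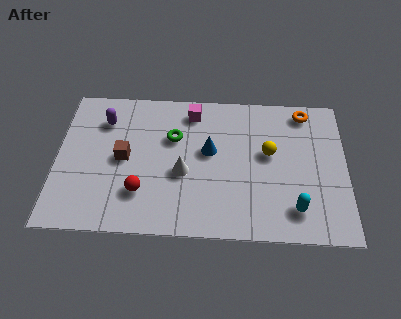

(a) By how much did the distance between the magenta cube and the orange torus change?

-1.8

They were about 6.2 units apart before and 4.4 after — 1.8 units closer together.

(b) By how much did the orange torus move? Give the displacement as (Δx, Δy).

(0.5, 0.0)

The orange torus was at about (9.1, 6.1) and moved to about (9.6, 6.1).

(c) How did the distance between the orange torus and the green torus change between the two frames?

+2.2

The distance was about 3.1 in the first image and 5.3 in the second, so they moved 2.2 units further apart.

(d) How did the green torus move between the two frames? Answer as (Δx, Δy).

(-1.9, 0.0)

The green torus started near (6.4, 4.6) and ended near (4.5, 4.6).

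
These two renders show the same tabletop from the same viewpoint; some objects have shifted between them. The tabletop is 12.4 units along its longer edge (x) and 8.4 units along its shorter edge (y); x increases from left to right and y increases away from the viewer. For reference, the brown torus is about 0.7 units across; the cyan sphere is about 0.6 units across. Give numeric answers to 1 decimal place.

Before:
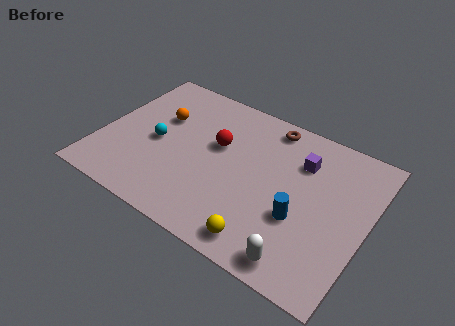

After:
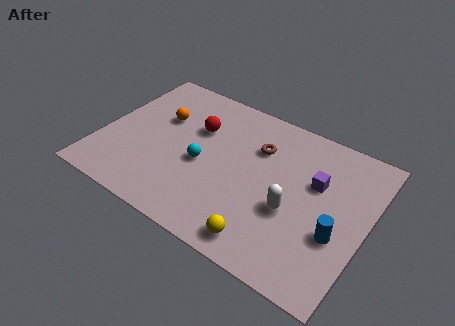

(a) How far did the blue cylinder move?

1.7

The blue cylinder was near (9.5, 3.1) before and (11.2, 3.1) after, so it travelled √(1.7² + 0.0²) ≈ 1.7 units.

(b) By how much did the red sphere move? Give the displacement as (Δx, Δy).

(-1.1, 0.5)

From the two frames, the red sphere sits at roughly (5.3, 5.1) before and (4.2, 5.6) after.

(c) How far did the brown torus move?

1.5

From (7.4, 7.4) to (7.1, 5.9), the brown torus covered √(0.3² + 1.5²) ≈ 1.5 units.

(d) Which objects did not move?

the yellow sphere and the orange sphere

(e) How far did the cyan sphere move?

2.2

The cyan sphere moved from about (2.6, 3.9) to (4.8, 3.7), a distance of √(2.2² + 0.2²) ≈ 2.2.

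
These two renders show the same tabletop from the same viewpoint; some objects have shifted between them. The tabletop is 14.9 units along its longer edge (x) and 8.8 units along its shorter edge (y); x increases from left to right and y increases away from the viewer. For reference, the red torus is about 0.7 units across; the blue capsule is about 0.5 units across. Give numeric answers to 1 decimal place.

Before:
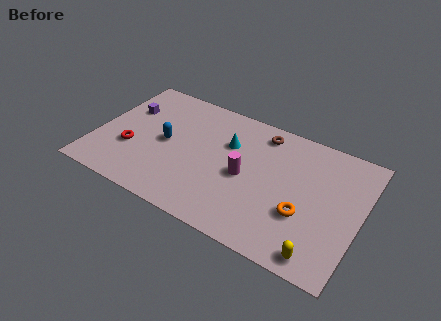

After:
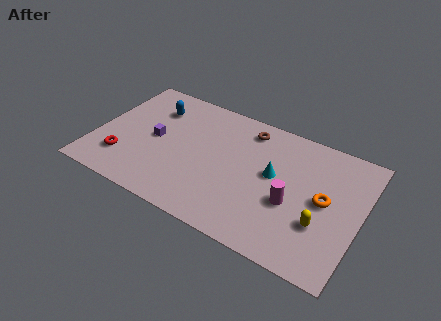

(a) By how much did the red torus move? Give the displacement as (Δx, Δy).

(-0.3, -0.9)

The red torus started near (2.1, 3.1) and ended near (1.8, 2.2).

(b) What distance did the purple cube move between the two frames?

2.4

The purple cube moved from about (1.4, 5.9) to (3.3, 4.4), a distance of √(1.9² + 1.5²) ≈ 2.4.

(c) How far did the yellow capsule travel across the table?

1.9

The yellow capsule moved from about (13.1, 1.0) to (12.9, 2.9), a distance of √(0.2² + 1.9²) ≈ 1.9.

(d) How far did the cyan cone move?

2.9

The cyan cone was near (7.3, 5.9) before and (10.0, 4.9) after, so it travelled √(2.7² + 1.0²) ≈ 2.9 units.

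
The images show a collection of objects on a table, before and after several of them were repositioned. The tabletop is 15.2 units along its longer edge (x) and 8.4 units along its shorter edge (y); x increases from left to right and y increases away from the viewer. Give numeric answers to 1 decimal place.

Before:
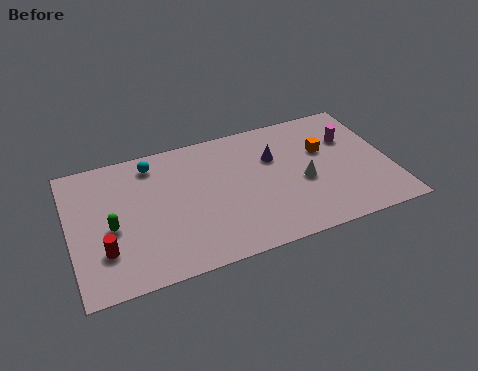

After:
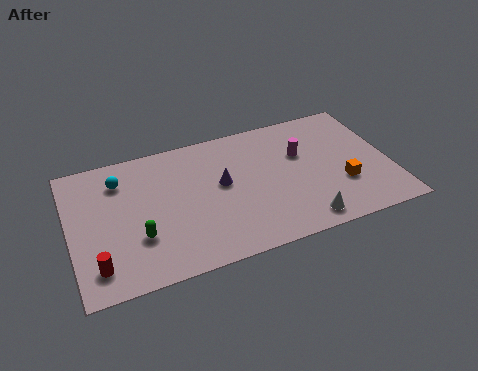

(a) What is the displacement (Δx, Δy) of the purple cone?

(-2.6, -0.9)

The purple cone started near (9.8, 5.6) and ended near (7.2, 4.7).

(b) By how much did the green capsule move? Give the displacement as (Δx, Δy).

(1.2, -1.0)

The green capsule was at about (1.9, 3.7) and moved to about (3.1, 2.7).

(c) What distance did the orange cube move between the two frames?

2.6

The orange cube moved from about (12.2, 5.3) to (12.8, 2.8), a distance of √(0.6² + 2.5²) ≈ 2.6.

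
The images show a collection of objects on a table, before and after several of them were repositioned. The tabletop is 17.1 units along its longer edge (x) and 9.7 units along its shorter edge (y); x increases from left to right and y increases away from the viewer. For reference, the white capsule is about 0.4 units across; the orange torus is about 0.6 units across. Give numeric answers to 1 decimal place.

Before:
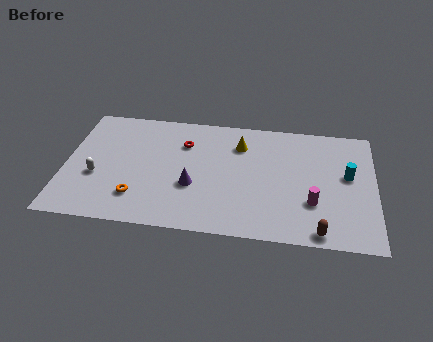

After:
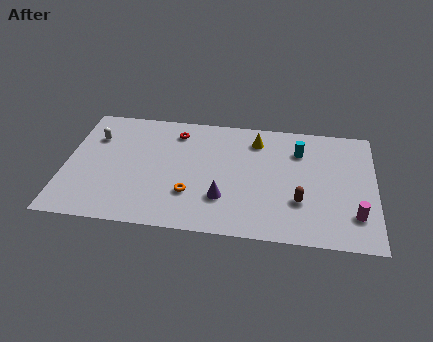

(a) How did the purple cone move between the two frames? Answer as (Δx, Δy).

(1.7, -0.8)

The purple cone was at about (7.1, 3.6) and moved to about (8.8, 2.8).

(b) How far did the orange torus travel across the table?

3.0

From (4.1, 2.3) to (7.0, 2.9), the orange torus covered √(2.9² + 0.6²) ≈ 3.0 units.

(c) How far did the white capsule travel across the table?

3.2

The white capsule moved from about (1.8, 3.7) to (1.5, 6.9), a distance of √(0.3² + 3.2²) ≈ 3.2.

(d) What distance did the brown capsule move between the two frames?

2.5

The brown capsule was near (14.1, 0.9) before and (13.0, 3.1) after, so it travelled √(1.1² + 2.2²) ≈ 2.5 units.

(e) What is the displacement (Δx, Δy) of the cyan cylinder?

(-2.7, 1.7)

From the two frames, the cyan cylinder sits at roughly (15.6, 5.5) before and (12.9, 7.2) after.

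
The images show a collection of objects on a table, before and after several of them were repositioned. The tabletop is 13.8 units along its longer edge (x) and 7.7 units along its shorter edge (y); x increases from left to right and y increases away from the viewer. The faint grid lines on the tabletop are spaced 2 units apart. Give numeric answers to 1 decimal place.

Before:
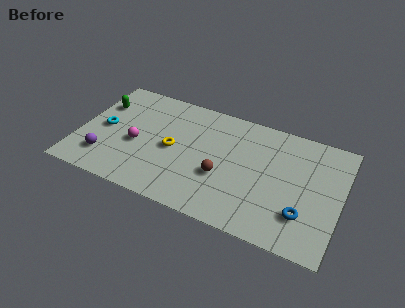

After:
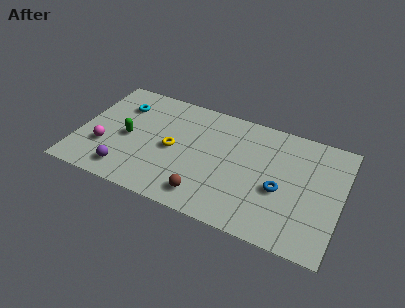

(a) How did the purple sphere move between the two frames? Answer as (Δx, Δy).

(1.2, -0.5)

The purple sphere started near (1.6, 1.8) and ended near (2.8, 1.3).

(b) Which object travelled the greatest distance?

the green capsule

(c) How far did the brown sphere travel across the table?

1.7

The brown sphere was near (7.7, 2.9) before and (7.0, 1.3) after, so it travelled √(0.7² + 1.6²) ≈ 1.7 units.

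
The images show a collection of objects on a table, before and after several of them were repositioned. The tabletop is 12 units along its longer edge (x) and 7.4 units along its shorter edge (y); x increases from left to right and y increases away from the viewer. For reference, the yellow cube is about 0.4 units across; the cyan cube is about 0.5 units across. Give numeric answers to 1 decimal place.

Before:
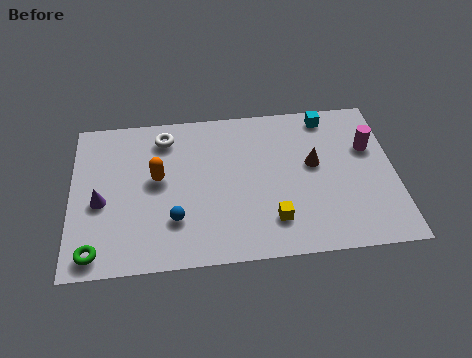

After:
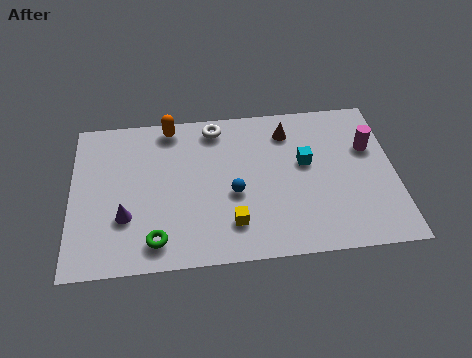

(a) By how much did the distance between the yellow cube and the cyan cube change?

-1.5

The distance was about 5.3 in the first image and 3.8 in the second, so they moved 1.5 units closer together.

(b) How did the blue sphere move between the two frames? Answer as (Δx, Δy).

(2.2, 1.0)

From the two frames, the blue sphere sits at roughly (3.8, 2.1) before and (6.0, 3.1) after.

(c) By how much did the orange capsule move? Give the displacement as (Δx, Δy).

(0.5, 2.5)

The orange capsule was at about (3.2, 4.1) and moved to about (3.7, 6.6).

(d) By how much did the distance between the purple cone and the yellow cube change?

-2.5

The distance was about 6.5 in the first image and 4.0 in the second, so they moved 2.5 units closer together.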